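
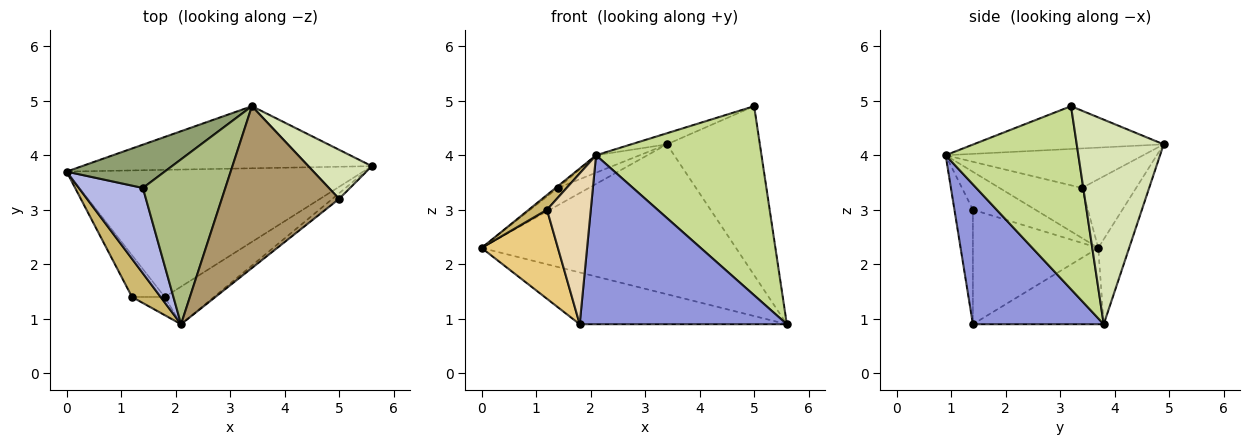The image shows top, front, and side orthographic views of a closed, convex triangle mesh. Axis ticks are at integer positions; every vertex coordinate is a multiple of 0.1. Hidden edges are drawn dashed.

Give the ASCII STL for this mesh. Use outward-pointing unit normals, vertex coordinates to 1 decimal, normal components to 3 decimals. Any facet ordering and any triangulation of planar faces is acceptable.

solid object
 facet normal -0.111 0.918 -0.380
  outer loop
   vertex 3.4 4.9 4.2
   vertex 5.6 3.8 0.9
   vertex 0.0 3.7 2.3
  endloop
 endfacet
 facet normal -0.232 0.367 -0.901
  outer loop
   vertex 1.8 1.4 0.9
   vertex 0.0 3.7 2.3
   vertex 5.6 3.8 0.9
  endloop
 endfacet
 facet normal 0.525 -0.831 -0.185
  outer loop
   vertex 1.8 1.4 0.9
   vertex 5.6 3.8 0.9
   vertex 2.1 0.9 4.0
  endloop
 endfacet
 facet normal -0.616 0.017 0.788
  outer loop
   vertex 1.4 3.4 3.4
   vertex 0.0 3.7 2.3
   vertex 2.1 0.9 4.0
  endloop
 endfacet
 facet normal -0.545 0.311 0.778
  outer loop
   vertex 1.4 3.4 3.4
   vertex 3.4 4.9 4.2
   vertex 0.0 3.7 2.3
  endloop
 endfacet
 facet normal -0.430 0.095 0.898
  outer loop
   vertex 1.4 3.4 3.4
   vertex 2.1 0.9 4.0
   vertex 3.4 4.9 4.2
  endloop
 endfacet
 facet normal 0.626 -0.780 -0.023
  outer loop
   vertex 5.0 3.2 4.9
   vertex 2.1 0.9 4.0
   vertex 5.6 3.8 0.9
  endloop
 endfacet
 facet normal 0.668 0.714 0.207
  outer loop
   vertex 5.0 3.2 4.9
   vertex 5.6 3.8 0.9
   vertex 3.4 4.9 4.2
  endloop
 endfacet
 facet normal -0.342 0.064 0.938
  outer loop
   vertex 5.0 3.2 4.9
   vertex 3.4 4.9 4.2
   vertex 2.1 0.9 4.0
  endloop
 endfacet
 facet normal -0.778 -0.227 0.586
  outer loop
   vertex 1.2 1.4 3.0
   vertex 2.1 0.9 4.0
   vertex 0.0 3.7 2.3
  endloop
 endfacet
 facet normal -0.830 -0.505 -0.237
  outer loop
   vertex 1.2 1.4 3.0
   vertex 0.0 3.7 2.3
   vertex 1.8 1.4 0.9
  endloop
 endfacet
 facet normal -0.386 -0.916 -0.110
  outer loop
   vertex 1.2 1.4 3.0
   vertex 1.8 1.4 0.9
   vertex 2.1 0.9 4.0
  endloop
 endfacet
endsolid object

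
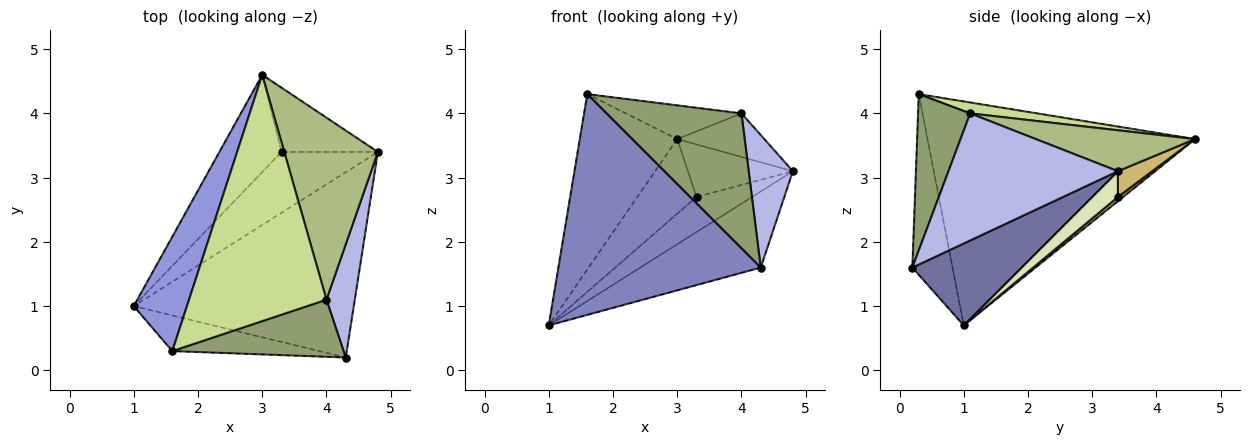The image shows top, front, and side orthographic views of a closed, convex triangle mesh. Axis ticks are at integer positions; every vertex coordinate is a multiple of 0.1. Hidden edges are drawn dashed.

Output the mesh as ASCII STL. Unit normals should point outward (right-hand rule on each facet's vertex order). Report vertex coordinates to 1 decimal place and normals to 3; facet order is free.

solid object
 facet normal 0.326 0.359 -0.875
  outer loop
   vertex 4.3 0.2 1.6
   vertex 1.0 1.0 0.7
   vertex 4.8 3.4 3.1
  endloop
 endfacet
 facet normal -0.192 -0.969 -0.156
  outer loop
   vertex 1.6 0.3 4.3
   vertex 1.0 1.0 0.7
   vertex 4.3 0.2 1.6
  endloop
 endfacet
 facet normal -0.917 0.334 0.218
  outer loop
   vertex 3.0 4.6 3.6
   vertex 1.0 1.0 0.7
   vertex 1.6 0.3 4.3
  endloop
 endfacet
 facet normal 0.946 -0.247 0.211
  outer loop
   vertex 4.0 1.1 4.0
   vertex 4.3 0.2 1.6
   vertex 4.8 3.4 3.1
  endloop
 endfacet
 facet normal 0.335 -0.868 0.367
  outer loop
   vertex 4.0 1.1 4.0
   vertex 1.6 0.3 4.3
   vertex 4.3 0.2 1.6
  endloop
 endfacet
 facet normal 0.391 0.214 0.895
  outer loop
   vertex 4.0 1.1 4.0
   vertex 4.8 3.4 3.1
   vertex 3.0 4.6 3.6
  endloop
 endfacet
 facet normal 0.078 0.135 0.988
  outer loop
   vertex 4.0 1.1 4.0
   vertex 3.0 4.6 3.6
   vertex 1.6 0.3 4.3
  endloop
 endfacet
 facet normal 0.225 0.487 -0.844
  outer loop
   vertex 3.3 3.4 2.7
   vertex 4.8 3.4 3.1
   vertex 1.0 1.0 0.7
  endloop
 endfacet
 facet normal 0.055 0.608 -0.792
  outer loop
   vertex 3.3 3.4 2.7
   vertex 1.0 1.0 0.7
   vertex 3.0 4.6 3.6
  endloop
 endfacet
 facet normal 0.202 0.619 -0.759
  outer loop
   vertex 3.3 3.4 2.7
   vertex 3.0 4.6 3.6
   vertex 4.8 3.4 3.1
  endloop
 endfacet
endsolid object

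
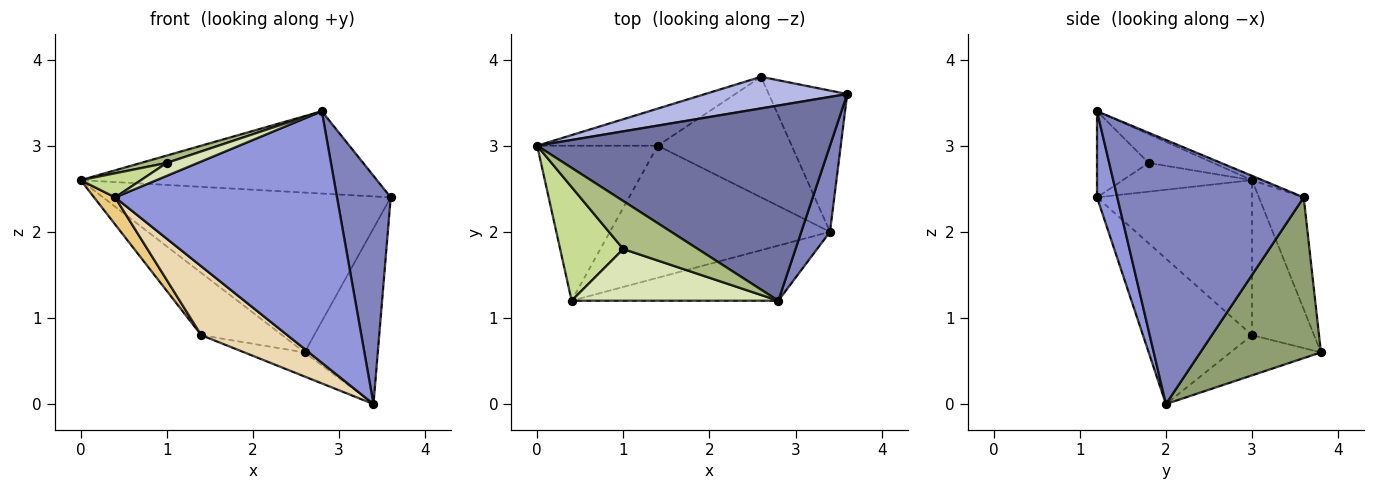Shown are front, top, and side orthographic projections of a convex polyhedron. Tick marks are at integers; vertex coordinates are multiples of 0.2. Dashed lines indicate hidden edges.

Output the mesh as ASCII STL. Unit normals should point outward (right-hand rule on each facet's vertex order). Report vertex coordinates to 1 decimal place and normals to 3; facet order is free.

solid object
 facet normal -0.014 0.388 0.921
  outer loop
   vertex 2.8 1.2 3.4
   vertex 3.6 3.6 2.4
   vertex 0.0 3.0 2.6
  endloop
 endfacet
 facet normal 0.956 -0.275 0.104
  outer loop
   vertex 3.4 2.0 0.0
   vertex 3.6 3.6 2.4
   vertex 2.8 1.2 3.4
  endloop
 endfacet
 facet normal 0.089 -0.973 -0.213
  outer loop
   vertex 0.4 1.2 2.4
   vertex 3.4 2.0 0.0
   vertex 2.8 1.2 3.4
  endloop
 endfacet
 facet normal -0.151 0.970 0.192
  outer loop
   vertex 2.6 3.8 0.6
   vertex 0.0 3.0 2.6
   vertex 3.6 3.6 2.4
  endloop
 endfacet
 facet normal 0.789 0.479 -0.385
  outer loop
   vertex 2.6 3.8 0.6
   vertex 3.6 3.6 2.4
   vertex 3.4 2.0 0.0
  endloop
 endfacet
 facet normal -0.355 -0.142 0.924
  outer loop
   vertex 1.0 1.8 2.8
   vertex 2.8 1.2 3.4
   vertex 0.0 3.0 2.6
  endloop
 endfacet
 facet normal -0.406 -0.190 0.894
  outer loop
   vertex 1.0 1.8 2.8
   vertex 0.0 3.0 2.6
   vertex 0.4 1.2 2.4
  endloop
 endfacet
 facet normal -0.375 -0.225 0.899
  outer loop
   vertex 1.0 1.8 2.8
   vertex 0.4 1.2 2.4
   vertex 2.8 1.2 3.4
  endloop
 endfacet
 facet normal -0.550 0.718 -0.428
  outer loop
   vertex 1.4 3.0 0.8
   vertex 0.0 3.0 2.6
   vertex 2.6 3.8 0.6
  endloop
 endfacet
 facet normal -0.282 0.188 -0.941
  outer loop
   vertex 1.4 3.0 0.8
   vertex 2.6 3.8 0.6
   vertex 3.4 2.0 0.0
  endloop
 endfacet
 facet normal -0.785 -0.107 -0.610
  outer loop
   vertex 1.4 3.0 0.8
   vertex 0.4 1.2 2.4
   vertex 0.0 3.0 2.6
  endloop
 endfacet
 facet normal -0.506 -0.399 -0.765
  outer loop
   vertex 1.4 3.0 0.8
   vertex 3.4 2.0 0.0
   vertex 0.4 1.2 2.4
  endloop
 endfacet
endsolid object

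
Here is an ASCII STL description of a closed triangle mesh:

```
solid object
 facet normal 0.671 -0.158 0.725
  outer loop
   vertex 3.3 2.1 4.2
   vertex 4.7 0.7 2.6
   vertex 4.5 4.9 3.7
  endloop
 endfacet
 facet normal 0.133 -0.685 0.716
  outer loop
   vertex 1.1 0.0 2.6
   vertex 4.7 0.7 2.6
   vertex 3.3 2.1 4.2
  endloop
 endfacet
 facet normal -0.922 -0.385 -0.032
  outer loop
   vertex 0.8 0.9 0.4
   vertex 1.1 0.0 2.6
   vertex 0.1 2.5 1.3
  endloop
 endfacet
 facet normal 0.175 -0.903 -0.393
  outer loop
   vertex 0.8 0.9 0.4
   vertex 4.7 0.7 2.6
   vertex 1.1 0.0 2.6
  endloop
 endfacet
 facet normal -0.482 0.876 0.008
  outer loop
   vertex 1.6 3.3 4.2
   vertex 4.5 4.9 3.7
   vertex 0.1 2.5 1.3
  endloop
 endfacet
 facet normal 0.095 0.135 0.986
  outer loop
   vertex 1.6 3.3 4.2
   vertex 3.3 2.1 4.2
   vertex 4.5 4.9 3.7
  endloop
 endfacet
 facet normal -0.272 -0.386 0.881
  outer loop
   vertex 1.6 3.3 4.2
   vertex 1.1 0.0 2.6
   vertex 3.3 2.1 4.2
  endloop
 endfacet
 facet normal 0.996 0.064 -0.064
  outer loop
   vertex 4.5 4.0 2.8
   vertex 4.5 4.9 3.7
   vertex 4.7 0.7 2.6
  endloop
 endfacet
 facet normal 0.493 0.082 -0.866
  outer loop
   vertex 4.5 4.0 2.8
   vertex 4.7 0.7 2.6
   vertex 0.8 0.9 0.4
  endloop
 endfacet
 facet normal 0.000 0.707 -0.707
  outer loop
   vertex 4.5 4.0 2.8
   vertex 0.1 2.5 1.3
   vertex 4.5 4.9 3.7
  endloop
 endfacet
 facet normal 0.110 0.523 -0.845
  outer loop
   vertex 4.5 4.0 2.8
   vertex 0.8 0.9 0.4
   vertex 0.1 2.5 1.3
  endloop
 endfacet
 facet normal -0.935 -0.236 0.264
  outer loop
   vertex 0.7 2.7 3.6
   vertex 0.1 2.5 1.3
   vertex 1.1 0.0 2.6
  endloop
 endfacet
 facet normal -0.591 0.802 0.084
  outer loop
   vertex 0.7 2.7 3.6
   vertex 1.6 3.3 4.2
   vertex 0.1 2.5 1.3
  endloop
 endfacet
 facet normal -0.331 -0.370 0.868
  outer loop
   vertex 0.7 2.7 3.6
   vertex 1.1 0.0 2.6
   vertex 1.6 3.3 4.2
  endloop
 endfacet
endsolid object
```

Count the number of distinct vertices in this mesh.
9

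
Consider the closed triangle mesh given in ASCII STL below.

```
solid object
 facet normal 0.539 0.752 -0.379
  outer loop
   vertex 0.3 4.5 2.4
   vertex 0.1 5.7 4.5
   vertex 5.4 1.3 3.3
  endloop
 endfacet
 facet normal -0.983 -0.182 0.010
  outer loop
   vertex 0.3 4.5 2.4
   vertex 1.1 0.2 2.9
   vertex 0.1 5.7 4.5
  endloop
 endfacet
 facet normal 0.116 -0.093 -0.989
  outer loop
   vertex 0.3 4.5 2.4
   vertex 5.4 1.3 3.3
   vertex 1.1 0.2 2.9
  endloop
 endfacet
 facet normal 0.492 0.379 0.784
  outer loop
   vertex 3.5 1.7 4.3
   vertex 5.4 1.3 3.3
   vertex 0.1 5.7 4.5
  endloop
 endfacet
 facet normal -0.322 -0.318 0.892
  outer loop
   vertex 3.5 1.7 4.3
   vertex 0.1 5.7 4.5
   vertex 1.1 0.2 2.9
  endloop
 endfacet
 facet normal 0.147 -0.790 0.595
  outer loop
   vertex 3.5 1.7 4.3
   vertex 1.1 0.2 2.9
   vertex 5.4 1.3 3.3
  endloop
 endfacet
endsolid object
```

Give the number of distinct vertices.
5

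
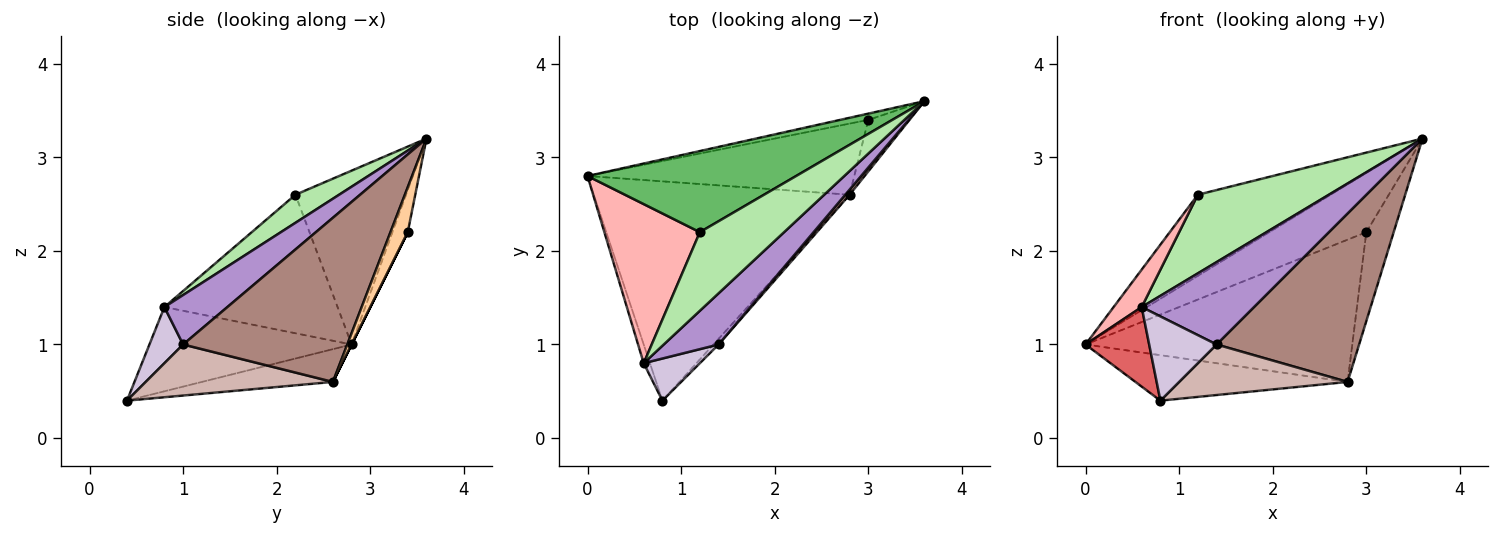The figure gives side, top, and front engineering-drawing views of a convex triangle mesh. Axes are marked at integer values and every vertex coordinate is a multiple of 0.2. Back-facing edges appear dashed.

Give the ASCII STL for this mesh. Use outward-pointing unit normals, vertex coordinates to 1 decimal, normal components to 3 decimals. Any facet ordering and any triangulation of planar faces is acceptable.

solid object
 facet normal -0.155 0.982 -0.103
  outer loop
   vertex 3.0 3.4 2.2
   vertex 0.0 2.8 1.0
   vertex 3.6 3.6 3.2
  endloop
 endfacet
 facet normal -0.124 0.201 -0.972
  outer loop
   vertex 2.8 2.6 0.6
   vertex 0.8 0.4 0.4
   vertex 0.0 2.8 1.0
  endloop
 endfacet
 facet normal 0.000 0.894 -0.447
  outer loop
   vertex 2.8 2.6 0.6
   vertex 0.0 2.8 1.0
   vertex 3.0 3.4 2.2
  endloop
 endfacet
 facet normal 0.480 0.759 -0.440
  outer loop
   vertex 2.8 2.6 0.6
   vertex 3.0 3.4 2.2
   vertex 3.6 3.6 3.2
  endloop
 endfacet
 facet normal -0.508 0.609 0.609
  outer loop
   vertex 1.2 2.2 2.6
   vertex 3.6 3.6 3.2
   vertex 0.0 2.8 1.0
  endloop
 endfacet
 facet normal 0.229 -0.688 0.688
  outer loop
   vertex 0.6 0.8 1.4
   vertex 3.6 3.6 3.2
   vertex 1.2 2.2 2.6
  endloop
 endfacet
 facet normal -0.951 -0.300 -0.070
  outer loop
   vertex 0.6 0.8 1.4
   vertex 0.0 2.8 1.0
   vertex 0.8 0.4 0.4
  endloop
 endfacet
 facet normal -0.816 -0.132 0.562
  outer loop
   vertex 0.6 0.8 1.4
   vertex 1.2 2.2 2.6
   vertex 0.0 2.8 1.0
  endloop
 endfacet
 facet normal 0.430 -0.767 0.476
  outer loop
   vertex 1.4 1.0 1.0
   vertex 3.6 3.6 3.2
   vertex 0.6 0.8 1.4
  endloop
 endfacet
 facet normal 0.408 -0.816 0.408
  outer loop
   vertex 1.4 1.0 1.0
   vertex 0.6 0.8 1.4
   vertex 0.8 0.4 0.4
  endloop
 endfacet
 facet normal 0.755 -0.656 0.020
  outer loop
   vertex 1.4 1.0 1.0
   vertex 2.8 2.6 0.6
   vertex 3.6 3.6 3.2
  endloop
 endfacet
 facet normal 0.741 -0.667 -0.074
  outer loop
   vertex 1.4 1.0 1.0
   vertex 0.8 0.4 0.4
   vertex 2.8 2.6 0.6
  endloop
 endfacet
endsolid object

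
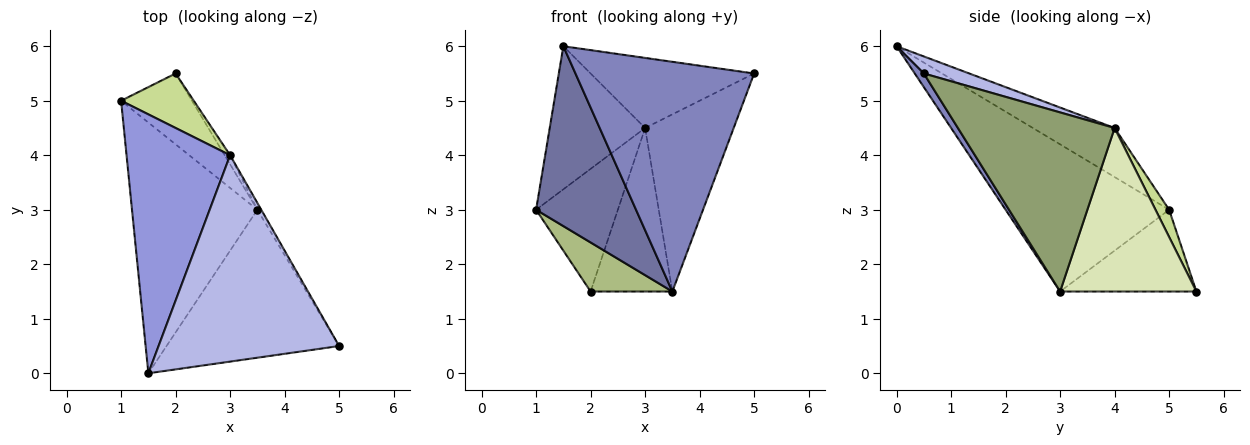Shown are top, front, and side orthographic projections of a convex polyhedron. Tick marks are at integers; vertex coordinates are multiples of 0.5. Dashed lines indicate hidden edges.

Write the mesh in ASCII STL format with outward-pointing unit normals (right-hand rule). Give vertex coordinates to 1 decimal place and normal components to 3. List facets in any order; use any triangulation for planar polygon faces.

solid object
 facet normal -0.690 -0.422 -0.588
  outer loop
   vertex 3.5 3.0 1.5
   vertex 1.5 0.0 6.0
   vertex 1.0 5.0 3.0
  endloop
 endfacet
 facet normal 0.043 -0.840 -0.541
  outer loop
   vertex 3.5 3.0 1.5
   vertex 5.0 0.5 5.5
   vertex 1.5 0.0 6.0
  endloop
 endfacet
 facet normal -0.383 0.447 0.809
  outer loop
   vertex 3.0 4.0 4.5
   vertex 1.0 5.0 3.0
   vertex 1.5 0.0 6.0
  endloop
 endfacet
 facet normal 0.089 0.320 0.943
  outer loop
   vertex 3.0 4.0 4.5
   vertex 1.5 0.0 6.0
   vertex 5.0 0.5 5.5
  endloop
 endfacet
 facet normal 0.870 0.492 -0.019
  outer loop
   vertex 3.0 4.0 4.5
   vertex 5.0 0.5 5.5
   vertex 3.5 3.0 1.5
  endloop
 endfacet
 facet normal -0.688 -0.413 -0.596
  outer loop
   vertex 2.0 5.5 1.5
   vertex 3.5 3.0 1.5
   vertex 1.0 5.0 3.0
  endloop
 endfacet
 facet normal 0.151 0.903 0.402
  outer loop
   vertex 2.0 5.5 1.5
   vertex 1.0 5.0 3.0
   vertex 3.0 4.0 4.5
  endloop
 endfacet
 facet normal 0.857 0.514 -0.029
  outer loop
   vertex 2.0 5.5 1.5
   vertex 3.0 4.0 4.5
   vertex 3.5 3.0 1.5
  endloop
 endfacet
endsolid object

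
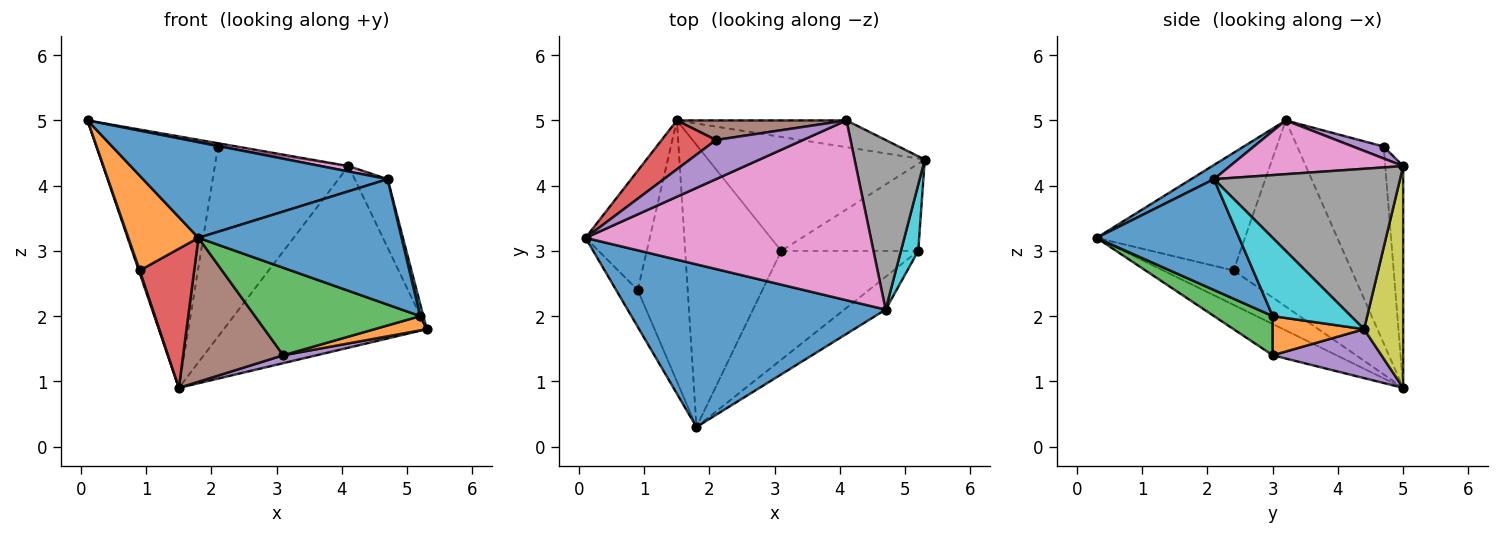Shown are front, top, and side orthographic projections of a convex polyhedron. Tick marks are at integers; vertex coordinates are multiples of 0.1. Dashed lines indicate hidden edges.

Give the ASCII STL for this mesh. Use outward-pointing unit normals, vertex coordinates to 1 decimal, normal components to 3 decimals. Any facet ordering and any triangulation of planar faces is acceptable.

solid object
 facet normal 0.047 -0.507 0.861
  outer loop
   vertex 4.7 2.1 4.1
   vertex 0.1 3.2 5.0
   vertex 1.8 0.3 3.2
  endloop
 endfacet
 facet normal -0.892 -0.421 -0.164
  outer loop
   vertex 0.9 2.4 2.7
   vertex 1.8 0.3 3.2
   vertex 0.1 3.2 5.0
  endloop
 endfacet
 facet normal -0.945 -0.008 -0.326
  outer loop
   vertex 0.9 2.4 2.7
   vertex 0.1 3.2 5.0
   vertex 1.5 5.0 0.9
  endloop
 endfacet
 facet normal -0.519 -0.402 -0.754
  outer loop
   vertex 0.9 2.4 2.7
   vertex 1.5 5.0 0.9
   vertex 1.8 0.3 3.2
  endloop
 endfacet
 facet normal 0.220 -0.067 -0.973
  outer loop
   vertex 3.1 3.0 1.4
   vertex 1.5 5.0 0.9
   vertex 5.3 4.4 1.8
  endloop
 endfacet
 facet normal -0.278 -0.436 -0.856
  outer loop
   vertex 3.1 3.0 1.4
   vertex 1.8 0.3 3.2
   vertex 1.5 5.0 0.9
  endloop
 endfacet
 facet normal 0.185 -0.029 0.982
  outer loop
   vertex 4.1 5.0 4.3
   vertex 0.1 3.2 5.0
   vertex 4.7 2.1 4.1
  endloop
 endfacet
 facet normal 0.904 0.160 0.396
  outer loop
   vertex 4.1 5.0 4.3
   vertex 4.7 2.1 4.1
   vertex 5.3 4.4 1.8
  endloop
 endfacet
 facet normal 0.187 0.972 -0.143
  outer loop
   vertex 4.1 5.0 4.3
   vertex 5.3 4.4 1.8
   vertex 1.5 5.0 0.9
  endloop
 endfacet
 facet normal 0.976 -0.039 0.216
  outer loop
   vertex 5.2 3.0 2.0
   vertex 5.3 4.4 1.8
   vertex 4.7 2.1 4.1
  endloop
 endfacet
 facet normal 0.562 -0.800 -0.209
  outer loop
   vertex 5.2 3.0 2.0
   vertex 4.7 2.1 4.1
   vertex 1.8 0.3 3.2
  endloop
 endfacet
 facet normal 0.271 -0.155 -0.950
  outer loop
   vertex 5.2 3.0 2.0
   vertex 3.1 3.0 1.4
   vertex 5.3 4.4 1.8
  endloop
 endfacet
 facet normal 0.217 -0.612 -0.761
  outer loop
   vertex 5.2 3.0 2.0
   vertex 1.8 0.3 3.2
   vertex 3.1 3.0 1.4
  endloop
 endfacet
 facet normal -0.572 0.805 0.158
  outer loop
   vertex 2.1 4.7 4.6
   vertex 1.5 5.0 0.9
   vertex 0.1 3.2 5.0
  endloop
 endfacet
 facet normal 0.136 0.082 0.987
  outer loop
   vertex 2.1 4.7 4.6
   vertex 0.1 3.2 5.0
   vertex 4.1 5.0 4.3
  endloop
 endfacet
 facet normal -0.133 0.986 0.101
  outer loop
   vertex 2.1 4.7 4.6
   vertex 4.1 5.0 4.3
   vertex 1.5 5.0 0.9
  endloop
 endfacet
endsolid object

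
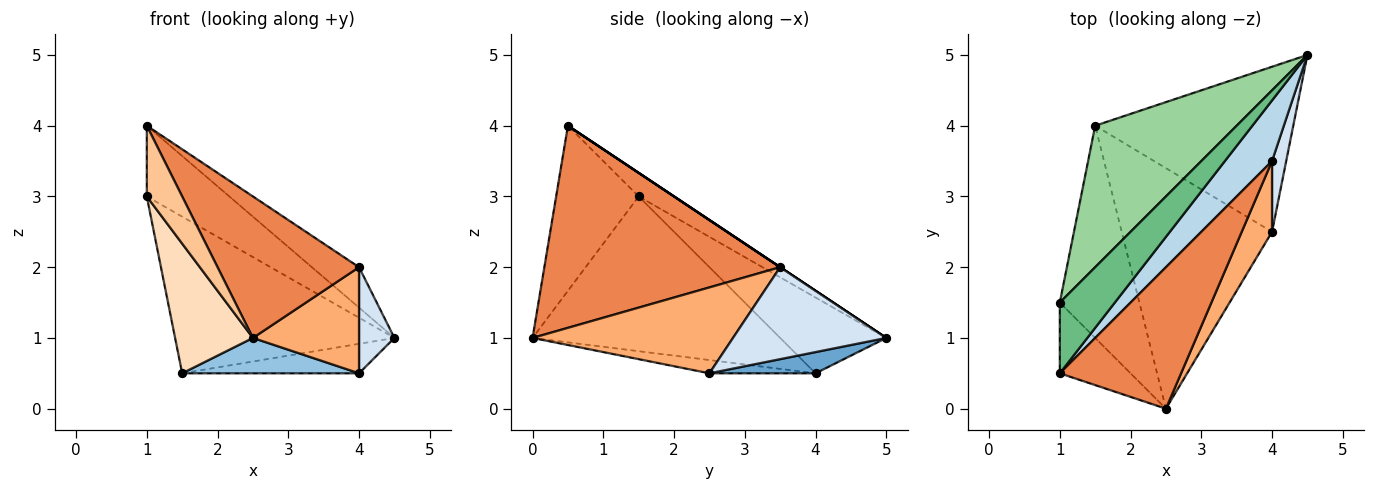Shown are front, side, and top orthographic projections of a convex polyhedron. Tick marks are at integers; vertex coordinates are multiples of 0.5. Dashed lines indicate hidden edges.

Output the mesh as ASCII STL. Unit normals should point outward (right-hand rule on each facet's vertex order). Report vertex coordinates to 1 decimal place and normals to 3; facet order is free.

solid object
 facet normal 0.105 0.175 -0.979
  outer loop
   vertex 1.5 4.0 0.5
   vertex 4.5 5.0 1.0
   vertex 4.0 2.5 0.5
  endloop
 endfacet
 facet normal -0.087 -0.145 -0.986
  outer loop
   vertex 1.5 4.0 0.5
   vertex 4.0 2.5 0.5
   vertex 2.5 0.0 1.0
  endloop
 endfacet
 facet normal 0.000 0.555 0.832
  outer loop
   vertex 4.0 3.5 2.0
   vertex 4.5 5.0 1.0
   vertex 1.0 0.5 4.0
  endloop
 endfacet
 facet normal 0.964 -0.222 0.148
  outer loop
   vertex 4.0 3.5 2.0
   vertex 4.0 2.5 0.5
   vertex 4.5 5.0 1.0
  endloop
 endfacet
 facet normal 0.762 -0.457 0.457
  outer loop
   vertex 4.0 3.5 2.0
   vertex 1.0 0.5 4.0
   vertex 2.5 0.0 1.0
  endloop
 endfacet
 facet normal 0.844 -0.447 0.298
  outer loop
   vertex 4.0 3.5 2.0
   vertex 2.5 0.0 1.0
   vertex 4.0 2.5 0.5
  endloop
 endfacet
 facet normal -0.855 -0.367 -0.367
  outer loop
   vertex 1.0 1.5 3.0
   vertex 2.5 0.0 1.0
   vertex 1.0 0.5 4.0
  endloop
 endfacet
 facet normal -0.856 -0.269 -0.440
  outer loop
   vertex 1.0 1.5 3.0
   vertex 1.5 4.0 0.5
   vertex 2.5 0.0 1.0
  endloop
 endfacet
 facet normal -0.290 0.677 0.677
  outer loop
   vertex 1.0 1.5 3.0
   vertex 1.0 0.5 4.0
   vertex 4.5 5.0 1.0
  endloop
 endfacet
 facet normal -0.338 0.698 0.631
  outer loop
   vertex 1.0 1.5 3.0
   vertex 4.5 5.0 1.0
   vertex 1.5 4.0 0.5
  endloop
 endfacet
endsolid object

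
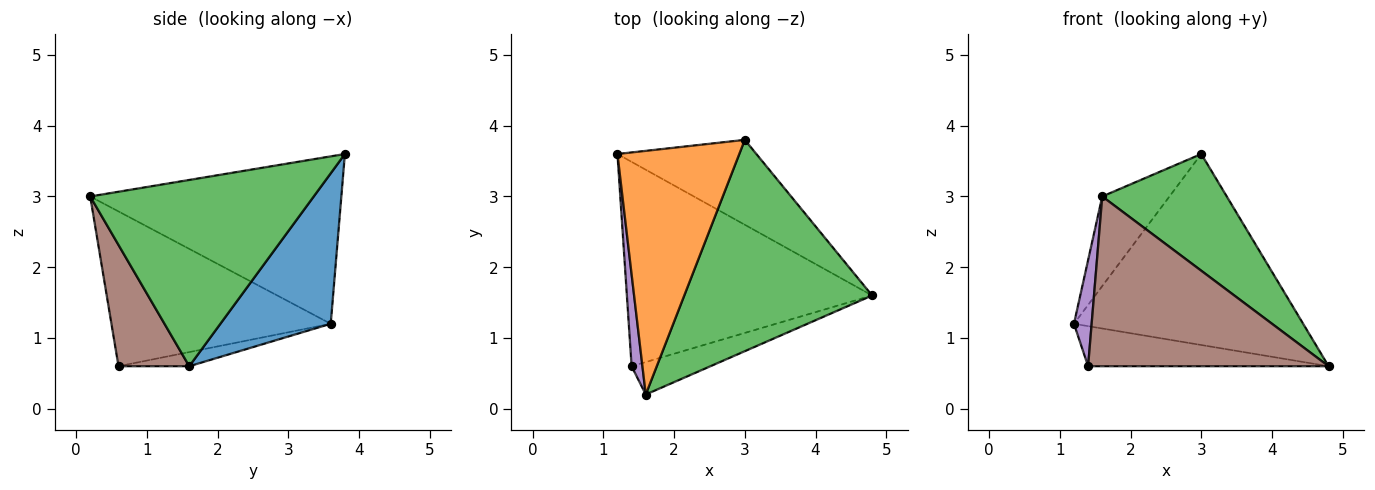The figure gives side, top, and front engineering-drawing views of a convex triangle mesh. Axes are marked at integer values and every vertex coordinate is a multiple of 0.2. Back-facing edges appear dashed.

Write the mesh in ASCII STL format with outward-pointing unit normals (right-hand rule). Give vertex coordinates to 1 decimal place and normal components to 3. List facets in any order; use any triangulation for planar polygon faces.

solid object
 facet normal 0.403 0.836 -0.372
  outer loop
   vertex 3.0 3.8 3.6
   vertex 4.8 1.6 0.6
   vertex 1.2 3.6 1.2
  endloop
 endfacet
 facet normal -0.790 0.211 0.575
  outer loop
   vertex 3.0 3.8 3.6
   vertex 1.2 3.6 1.2
   vertex 1.6 0.2 3.0
  endloop
 endfacet
 facet normal 0.656 -0.365 0.661
  outer loop
   vertex 3.0 3.8 3.6
   vertex 1.6 0.2 3.0
   vertex 4.8 1.6 0.6
  endloop
 endfacet
 facet normal -0.057 0.192 -0.980
  outer loop
   vertex 1.4 0.6 0.6
   vertex 1.2 3.6 1.2
   vertex 4.8 1.6 0.6
  endloop
 endfacet
 facet normal -0.994 -0.080 0.069
  outer loop
   vertex 1.4 0.6 0.6
   vertex 1.6 0.2 3.0
   vertex 1.2 3.6 1.2
  endloop
 endfacet
 facet normal 0.278 -0.944 -0.180
  outer loop
   vertex 1.4 0.6 0.6
   vertex 4.8 1.6 0.6
   vertex 1.6 0.2 3.0
  endloop
 endfacet
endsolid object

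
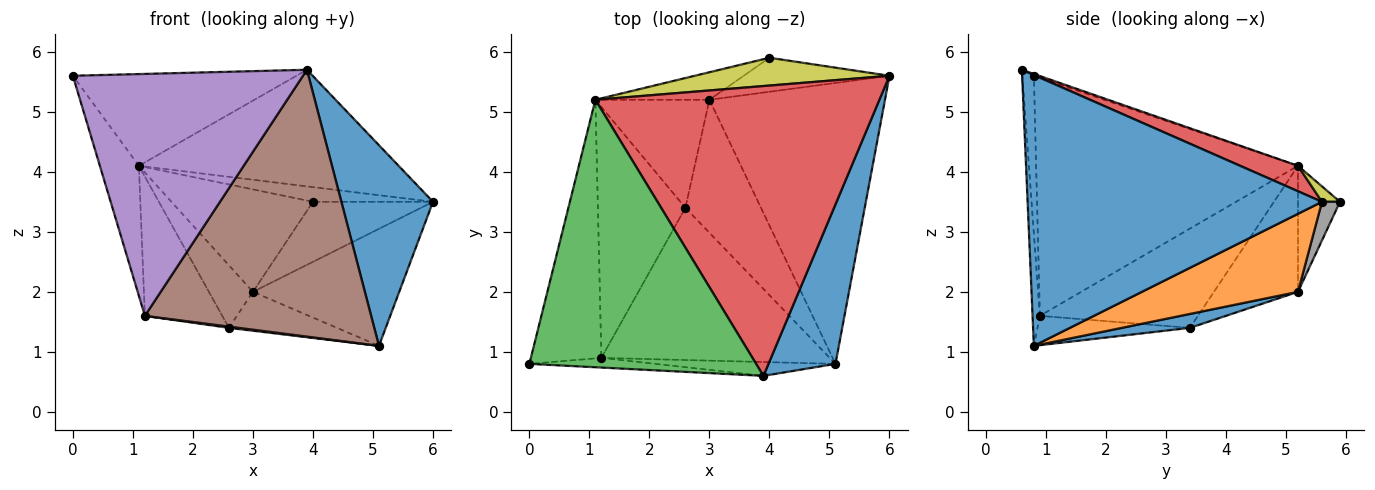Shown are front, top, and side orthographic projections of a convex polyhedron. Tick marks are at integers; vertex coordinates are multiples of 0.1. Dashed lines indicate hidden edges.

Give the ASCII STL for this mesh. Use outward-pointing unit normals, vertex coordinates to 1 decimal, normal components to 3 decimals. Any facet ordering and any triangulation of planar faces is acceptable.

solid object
 facet normal 0.929 -0.289 0.230
  outer loop
   vertex 3.9 0.6 5.7
   vertex 5.1 0.8 1.1
   vertex 6.0 5.6 3.5
  endloop
 endfacet
 facet normal 0.380 0.356 -0.854
  outer loop
   vertex 3.0 5.2 2.0
   vertex 6.0 5.6 3.5
   vertex 5.1 0.8 1.1
  endloop
 endfacet
 facet normal -0.008 0.324 0.946
  outer loop
   vertex 1.1 5.2 4.1
   vertex 0.0 0.8 5.6
   vertex 3.9 0.6 5.7
  endloop
 endfacet
 facet normal 0.083 0.372 0.925
  outer loop
   vertex 1.1 5.2 4.1
   vertex 3.9 0.6 5.7
   vertex 6.0 5.6 3.5
  endloop
 endfacet
 facet normal -0.050 -0.998 -0.040
  outer loop
   vertex 1.2 0.9 1.6
   vertex 3.9 0.6 5.7
   vertex 0.0 0.8 5.6
  endloop
 endfacet
 facet normal -0.032 -0.998 -0.052
  outer loop
   vertex 1.2 0.9 1.6
   vertex 5.1 0.8 1.1
   vertex 3.9 0.6 5.7
  endloop
 endfacet
 facet normal -0.949 0.141 -0.281
  outer loop
   vertex 1.2 0.9 1.6
   vertex 0.0 0.8 5.6
   vertex 1.1 5.2 4.1
  endloop
 endfacet
 facet normal 0.129 0.863 -0.489
  outer loop
   vertex 4.0 5.9 3.5
   vertex 6.0 5.6 3.5
   vertex 3.0 5.2 2.0
  endloop
 endfacet
 facet normal 0.070 0.466 0.882
  outer loop
   vertex 4.0 5.9 3.5
   vertex 1.1 5.2 4.1
   vertex 6.0 5.6 3.5
  endloop
 endfacet
 facet normal -0.276 0.928 -0.249
  outer loop
   vertex 4.0 5.9 3.5
   vertex 3.0 5.2 2.0
   vertex 1.1 5.2 4.1
  endloop
 endfacet
 facet normal 0.174 0.276 -0.945
  outer loop
   vertex 2.6 3.4 1.4
   vertex 3.0 5.2 2.0
   vertex 5.1 0.8 1.1
  endloop
 endfacet
 facet normal -0.127 -0.008 -0.992
  outer loop
   vertex 2.6 3.4 1.4
   vertex 5.1 0.8 1.1
   vertex 1.2 0.9 1.6
  endloop
 endfacet
 facet normal -0.691 0.362 -0.625
  outer loop
   vertex 2.6 3.4 1.4
   vertex 1.1 5.2 4.1
   vertex 3.0 5.2 2.0
  endloop
 endfacet
 facet normal -0.704 0.345 -0.621
  outer loop
   vertex 2.6 3.4 1.4
   vertex 1.2 0.9 1.6
   vertex 1.1 5.2 4.1
  endloop
 endfacet
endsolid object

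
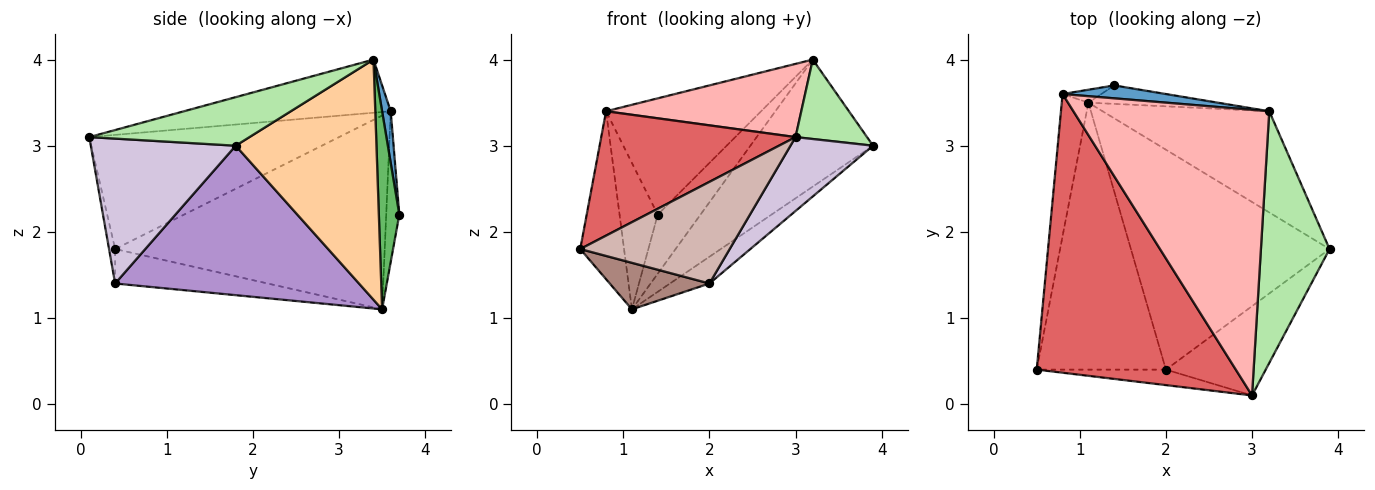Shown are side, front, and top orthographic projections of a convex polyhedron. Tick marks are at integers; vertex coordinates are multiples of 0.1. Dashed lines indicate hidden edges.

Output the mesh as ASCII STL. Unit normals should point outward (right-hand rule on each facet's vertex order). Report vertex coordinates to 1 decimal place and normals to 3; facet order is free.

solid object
 facet normal 0.055 0.992 0.110
  outer loop
   vertex 0.8 3.6 3.4
   vertex 3.2 3.4 4.0
   vertex 1.4 3.7 2.2
  endloop
 endfacet
 facet normal -0.978 0.159 -0.134
  outer loop
   vertex 1.1 3.5 1.1
   vertex 0.5 0.4 1.8
   vertex 0.8 3.6 3.4
  endloop
 endfacet
 facet normal -0.323 0.943 -0.083
  outer loop
   vertex 1.1 3.5 1.1
   vertex 0.8 3.6 3.4
   vertex 1.4 3.7 2.2
  endloop
 endfacet
 facet normal 0.668 0.582 -0.464
  outer loop
   vertex 1.1 3.5 1.1
   vertex 3.2 3.4 4.0
   vertex 3.9 1.8 3.0
  endloop
 endfacet
 facet normal 0.416 0.868 -0.271
  outer loop
   vertex 1.1 3.5 1.1
   vertex 1.4 3.7 2.2
   vertex 3.2 3.4 4.0
  endloop
 endfacet
 facet normal 0.559 -0.250 0.791
  outer loop
   vertex 3.0 0.1 3.1
   vertex 3.9 1.8 3.0
   vertex 3.2 3.4 4.0
  endloop
 endfacet
 facet normal -0.464 -0.361 0.809
  outer loop
   vertex 3.0 0.1 3.1
   vertex 0.8 3.6 3.4
   vertex 0.5 0.4 1.8
  endloop
 endfacet
 facet normal -0.254 -0.240 0.937
  outer loop
   vertex 3.0 0.1 3.1
   vertex 3.2 3.4 4.0
   vertex 0.8 3.6 3.4
  endloop
 endfacet
 facet normal 0.598 0.097 -0.795
  outer loop
   vertex 2.0 0.4 1.4
   vertex 1.1 3.5 1.1
   vertex 3.9 1.8 3.0
  endloop
 endfacet
 facet normal 0.746 -0.425 -0.514
  outer loop
   vertex 2.0 0.4 1.4
   vertex 3.9 1.8 3.0
   vertex 3.0 0.1 3.1
  endloop
 endfacet
 facet normal -0.254 -0.166 -0.953
  outer loop
   vertex 2.0 0.4 1.4
   vertex 0.5 0.4 1.8
   vertex 1.1 3.5 1.1
  endloop
 endfacet
 facet normal -0.040 -0.988 -0.151
  outer loop
   vertex 2.0 0.4 1.4
   vertex 3.0 0.1 3.1
   vertex 0.5 0.4 1.8
  endloop
 endfacet
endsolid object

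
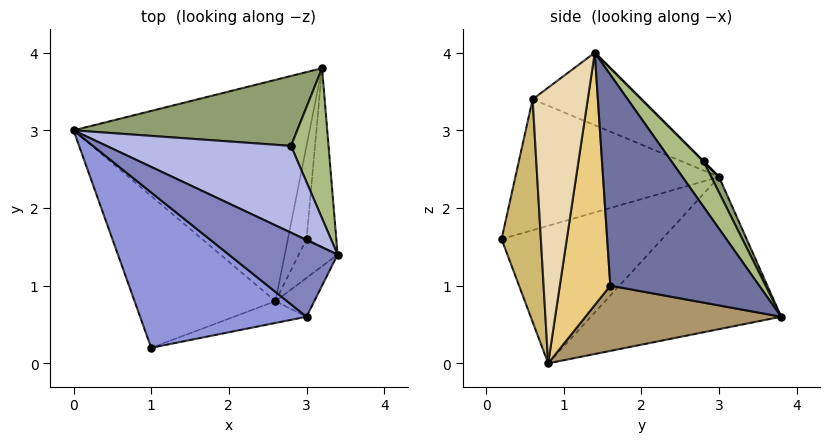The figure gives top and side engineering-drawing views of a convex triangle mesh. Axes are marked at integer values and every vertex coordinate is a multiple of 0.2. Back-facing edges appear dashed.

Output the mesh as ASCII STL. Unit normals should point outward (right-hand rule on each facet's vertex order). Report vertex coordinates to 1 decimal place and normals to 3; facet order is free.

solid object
 facet normal 0.984 -0.115 -0.139
  outer loop
   vertex 3.0 1.6 1.0
   vertex 3.2 3.8 0.6
   vertex 3.4 1.4 4.0
  endloop
 endfacet
 facet normal -0.524 -0.328 0.786
  outer loop
   vertex 3.0 0.6 3.4
   vertex 3.4 1.4 4.0
   vertex 0.0 3.0 2.4
  endloop
 endfacet
 facet normal -0.565 -0.407 0.718
  outer loop
   vertex 3.0 0.6 3.4
   vertex 0.0 3.0 2.4
   vertex 1.0 0.2 1.6
  endloop
 endfacet
 facet normal 0.000 0.707 0.707
  outer loop
   vertex 2.8 2.8 2.6
   vertex 0.0 3.0 2.4
   vertex 3.4 1.4 4.0
  endloop
 endfacet
 facet normal 0.031 0.891 0.452
  outer loop
   vertex 2.8 2.8 2.6
   vertex 3.2 3.8 0.6
   vertex 0.0 3.0 2.4
  endloop
 endfacet
 facet normal 0.553 0.696 0.458
  outer loop
   vertex 2.8 2.8 2.6
   vertex 3.4 1.4 4.0
   vertex 3.2 3.8 0.6
  endloop
 endfacet
 facet normal -0.698 -0.045 -0.715
  outer loop
   vertex 2.6 0.8 0.0
   vertex 1.0 0.2 1.6
   vertex 0.0 3.0 2.4
  endloop
 endfacet
 facet normal -0.522 0.266 -0.810
  outer loop
   vertex 2.6 0.8 0.0
   vertex 0.0 3.0 2.4
   vertex 3.2 3.8 0.6
  endloop
 endfacet
 facet normal 0.953 -0.136 -0.272
  outer loop
   vertex 2.6 0.8 0.0
   vertex 3.2 3.8 0.6
   vertex 3.0 1.6 1.0
  endloop
 endfacet
 facet normal 0.271 -0.958 -0.088
  outer loop
   vertex 2.6 0.8 0.0
   vertex 3.0 0.6 3.4
   vertex 1.0 0.2 1.6
  endloop
 endfacet
 facet normal 0.946 -0.291 -0.145
  outer loop
   vertex 2.6 0.8 0.0
   vertex 3.0 1.6 1.0
   vertex 3.4 1.4 4.0
  endloop
 endfacet
 facet normal 0.922 -0.364 -0.130
  outer loop
   vertex 2.6 0.8 0.0
   vertex 3.4 1.4 4.0
   vertex 3.0 0.6 3.4
  endloop
 endfacet
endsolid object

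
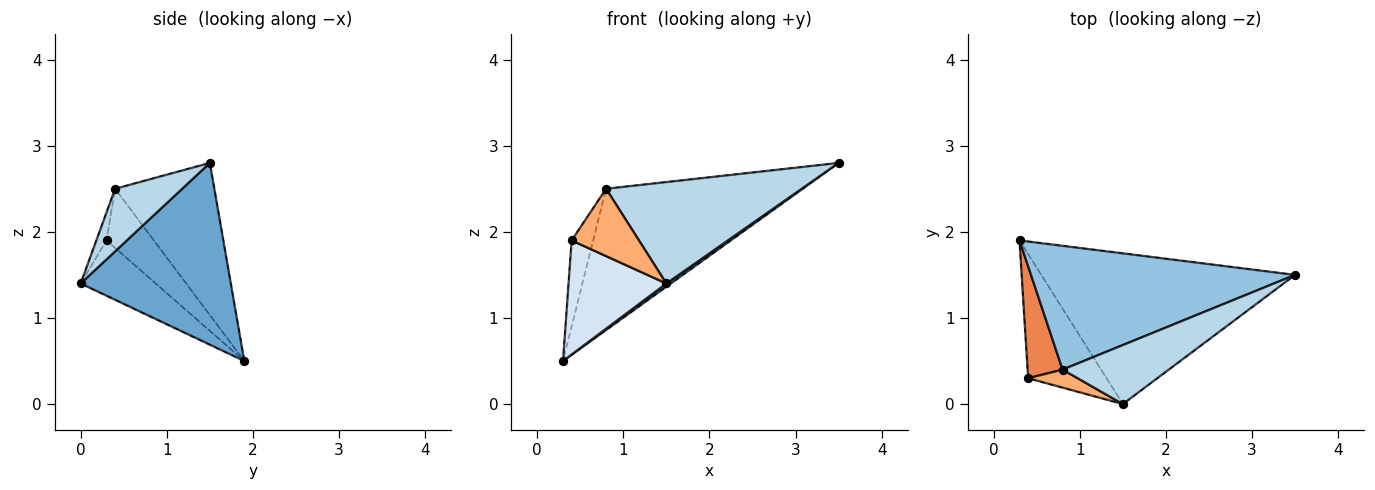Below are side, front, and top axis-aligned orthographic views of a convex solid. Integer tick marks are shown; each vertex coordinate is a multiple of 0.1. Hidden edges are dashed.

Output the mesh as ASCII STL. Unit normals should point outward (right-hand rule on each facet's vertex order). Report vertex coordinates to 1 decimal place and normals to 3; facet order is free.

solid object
 facet normal 0.582 -0.017 -0.813
  outer loop
   vertex 1.5 0.0 1.4
   vertex 0.3 1.9 0.5
   vertex 3.5 1.5 2.8
  endloop
 endfacet
 facet normal -0.355 0.703 0.616
  outer loop
   vertex 0.8 0.4 2.5
   vertex 3.5 1.5 2.8
   vertex 0.3 1.9 0.5
  endloop
 endfacet
 facet normal 0.284 -0.829 0.482
  outer loop
   vertex 0.8 0.4 2.5
   vertex 1.5 0.0 1.4
   vertex 3.5 1.5 2.8
  endloop
 endfacet
 facet normal -0.461 -0.601 -0.653
  outer loop
   vertex 0.4 0.3 1.9
   vertex 0.3 1.9 0.5
   vertex 1.5 0.0 1.4
  endloop
 endfacet
 facet normal -0.802 0.364 0.474
  outer loop
   vertex 0.4 0.3 1.9
   vertex 0.8 0.4 2.5
   vertex 0.3 1.9 0.5
  endloop
 endfacet
 facet normal -0.144 -0.956 0.256
  outer loop
   vertex 0.4 0.3 1.9
   vertex 1.5 0.0 1.4
   vertex 0.8 0.4 2.5
  endloop
 endfacet
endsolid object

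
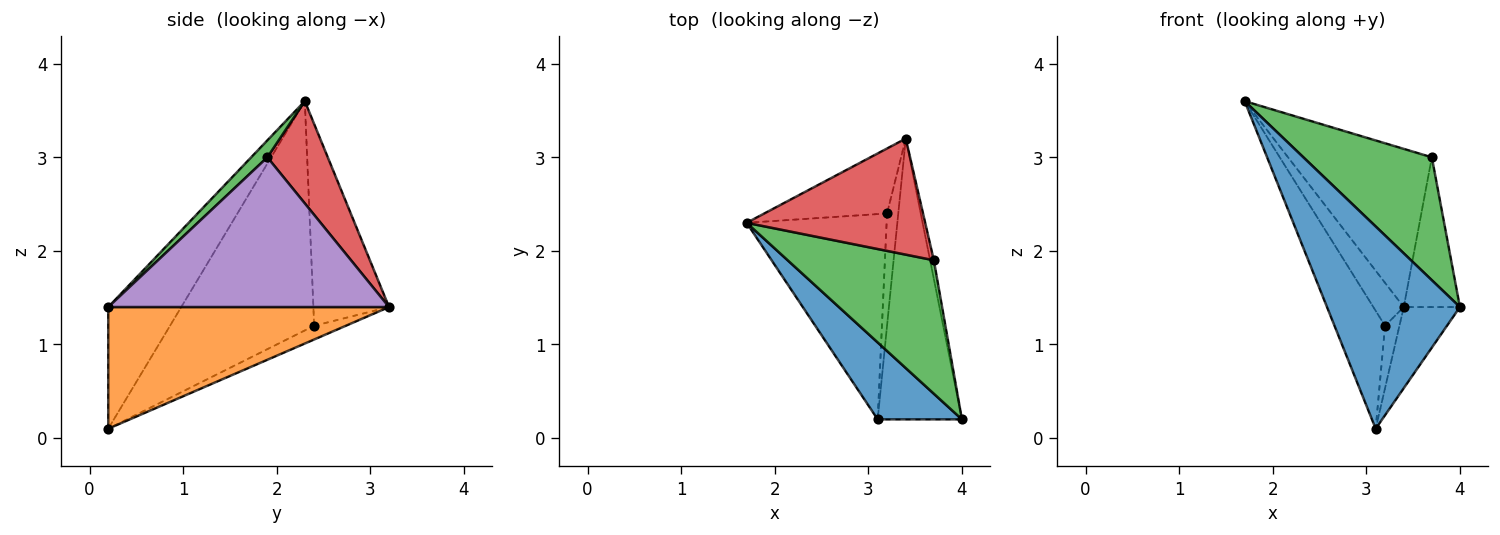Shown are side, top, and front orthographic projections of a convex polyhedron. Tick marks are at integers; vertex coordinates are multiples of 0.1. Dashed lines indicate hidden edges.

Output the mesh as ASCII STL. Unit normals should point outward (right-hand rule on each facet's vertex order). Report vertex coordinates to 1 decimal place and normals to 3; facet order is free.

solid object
 facet normal -0.457 -0.832 0.316
  outer loop
   vertex 3.1 0.2 0.1
   vertex 4.0 0.2 1.4
   vertex 1.7 2.3 3.6
  endloop
 endfacet
 facet normal 0.811 0.162 -0.562
  outer loop
   vertex 3.1 0.2 0.1
   vertex 3.4 3.2 1.4
   vertex 4.0 0.2 1.4
  endloop
 endfacet
 facet normal 0.085 -0.675 0.733
  outer loop
   vertex 3.7 1.9 3.0
   vertex 1.7 2.3 3.6
   vertex 4.0 0.2 1.4
  endloop
 endfacet
 facet normal 0.321 0.764 0.560
  outer loop
   vertex 3.7 1.9 3.0
   vertex 3.4 3.2 1.4
   vertex 1.7 2.3 3.6
  endloop
 endfacet
 facet normal 0.980 0.196 -0.025
  outer loop
   vertex 3.7 1.9 3.0
   vertex 4.0 0.2 1.4
   vertex 3.4 3.2 1.4
  endloop
 endfacet
 facet normal -0.808 0.325 -0.491
  outer loop
   vertex 3.2 2.4 1.2
   vertex 1.7 2.3 3.6
   vertex 3.4 3.2 1.4
  endloop
 endfacet
 facet normal -0.818 0.287 -0.499
  outer loop
   vertex 3.2 2.4 1.2
   vertex 3.1 0.2 0.1
   vertex 1.7 2.3 3.6
  endloop
 endfacet
 facet normal -0.730 0.332 -0.597
  outer loop
   vertex 3.2 2.4 1.2
   vertex 3.4 3.2 1.4
   vertex 3.1 0.2 0.1
  endloop
 endfacet
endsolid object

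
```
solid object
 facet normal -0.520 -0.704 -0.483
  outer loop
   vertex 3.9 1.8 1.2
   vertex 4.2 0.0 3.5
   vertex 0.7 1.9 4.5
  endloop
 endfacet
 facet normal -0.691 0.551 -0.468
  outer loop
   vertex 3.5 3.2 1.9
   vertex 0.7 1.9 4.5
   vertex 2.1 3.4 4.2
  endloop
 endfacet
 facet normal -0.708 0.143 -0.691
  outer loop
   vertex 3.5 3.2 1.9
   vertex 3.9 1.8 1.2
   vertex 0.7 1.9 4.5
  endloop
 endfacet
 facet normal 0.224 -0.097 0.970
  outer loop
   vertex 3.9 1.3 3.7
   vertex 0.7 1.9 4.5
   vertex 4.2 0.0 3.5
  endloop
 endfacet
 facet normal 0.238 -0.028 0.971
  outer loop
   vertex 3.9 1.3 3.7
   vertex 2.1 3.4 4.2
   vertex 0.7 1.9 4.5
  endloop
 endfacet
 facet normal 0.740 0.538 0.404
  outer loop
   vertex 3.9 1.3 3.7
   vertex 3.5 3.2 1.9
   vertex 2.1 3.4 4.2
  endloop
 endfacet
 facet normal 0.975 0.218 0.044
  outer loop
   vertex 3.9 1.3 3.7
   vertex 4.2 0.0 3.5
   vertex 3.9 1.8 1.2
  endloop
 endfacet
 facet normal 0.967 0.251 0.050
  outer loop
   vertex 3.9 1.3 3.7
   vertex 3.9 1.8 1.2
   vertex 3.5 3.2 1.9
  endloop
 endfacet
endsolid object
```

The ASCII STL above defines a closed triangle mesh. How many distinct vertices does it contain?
6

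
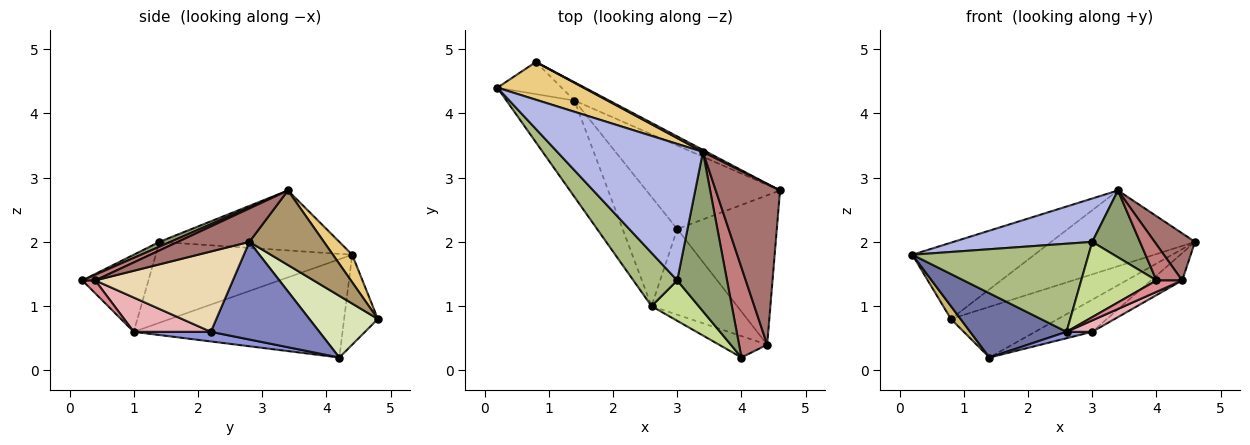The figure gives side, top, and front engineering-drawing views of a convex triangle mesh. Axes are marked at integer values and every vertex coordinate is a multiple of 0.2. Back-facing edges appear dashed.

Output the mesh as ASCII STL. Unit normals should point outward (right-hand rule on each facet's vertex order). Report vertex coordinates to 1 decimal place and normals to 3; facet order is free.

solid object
 facet normal -0.769 -0.355 -0.532
  outer loop
   vertex 2.6 1.0 0.6
   vertex 0.2 4.4 1.8
   vertex 1.4 4.2 0.2
  endloop
 endfacet
 facet normal 0.563 0.297 -0.771
  outer loop
   vertex 3.0 2.2 0.6
   vertex 1.4 4.2 0.2
   vertex 4.6 2.8 2.0
  endloop
 endfacet
 facet normal 0.173 -0.058 -0.983
  outer loop
   vertex 3.0 2.2 0.6
   vertex 2.6 1.0 0.6
   vertex 1.4 4.2 0.2
  endloop
 endfacet
 facet normal -0.365 -0.282 0.887
  outer loop
   vertex 3.0 1.4 2.0
   vertex 3.4 3.4 2.8
   vertex 0.2 4.4 1.8
  endloop
 endfacet
 facet normal 0.089 -0.385 0.919
  outer loop
   vertex 3.0 1.4 2.0
   vertex 4.0 0.2 1.4
   vertex 3.4 3.4 2.8
  endloop
 endfacet
 facet normal -0.690 -0.619 0.374
  outer loop
   vertex 3.0 1.4 2.0
   vertex 0.2 4.4 1.8
   vertex 2.6 1.0 0.6
  endloop
 endfacet
 facet normal -0.612 -0.697 0.374
  outer loop
   vertex 3.0 1.4 2.0
   vertex 2.6 1.0 0.6
   vertex 4.0 0.2 1.4
  endloop
 endfacet
 facet normal 0.516 0.806 -0.290
  outer loop
   vertex 0.8 4.8 0.8
   vertex 4.6 2.8 2.0
   vertex 1.4 4.2 0.2
  endloop
 endfacet
 facet normal 0.460 0.888 0.024
  outer loop
   vertex 0.8 4.8 0.8
   vertex 3.4 3.4 2.8
   vertex 4.6 2.8 2.0
  endloop
 endfacet
 facet normal -0.793 -0.226 -0.566
  outer loop
   vertex 0.8 4.8 0.8
   vertex 1.4 4.2 0.2
   vertex 0.2 4.4 1.8
  endloop
 endfacet
 facet normal 0.140 0.887 0.439
  outer loop
   vertex 0.8 4.8 0.8
   vertex 0.2 4.4 1.8
   vertex 3.4 3.4 2.8
  endloop
 endfacet
 facet normal 0.621 0.141 -0.771
  outer loop
   vertex 4.4 0.4 1.4
   vertex 3.0 2.2 0.6
   vertex 4.6 2.8 2.0
  endloop
 endfacet
 facet normal 0.446 -0.252 0.859
  outer loop
   vertex 4.4 0.4 1.4
   vertex 4.6 2.8 2.0
   vertex 3.4 3.4 2.8
  endloop
 endfacet
 facet normal 0.183 -0.365 0.913
  outer loop
   vertex 4.4 0.4 1.4
   vertex 3.4 3.4 2.8
   vertex 4.0 0.2 1.4
  endloop
 endfacet
 facet normal 0.229 -0.458 -0.859
  outer loop
   vertex 4.4 0.4 1.4
   vertex 4.0 0.2 1.4
   vertex 2.6 1.0 0.6
  endloop
 endfacet
 facet normal 0.369 -0.123 -0.921
  outer loop
   vertex 4.4 0.4 1.4
   vertex 2.6 1.0 0.6
   vertex 3.0 2.2 0.6
  endloop
 endfacet
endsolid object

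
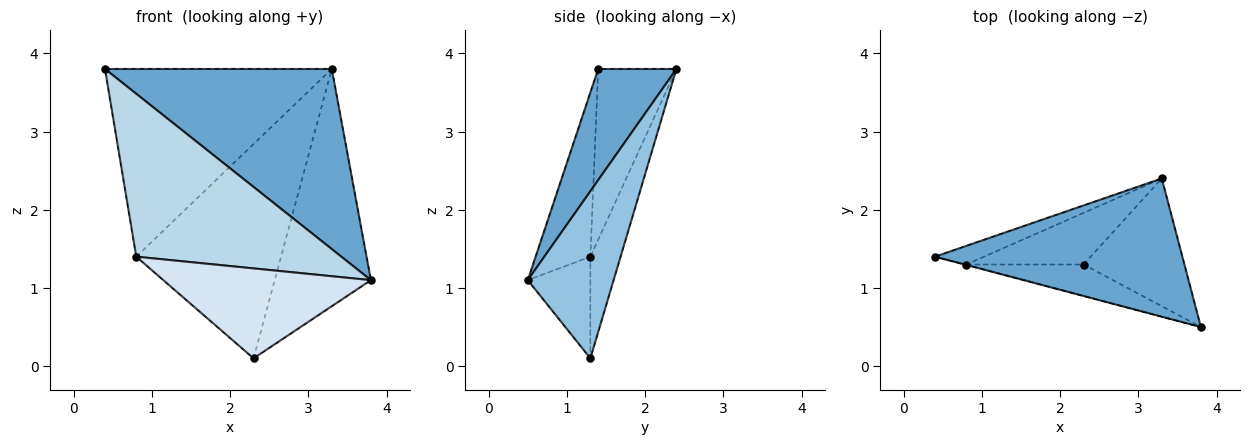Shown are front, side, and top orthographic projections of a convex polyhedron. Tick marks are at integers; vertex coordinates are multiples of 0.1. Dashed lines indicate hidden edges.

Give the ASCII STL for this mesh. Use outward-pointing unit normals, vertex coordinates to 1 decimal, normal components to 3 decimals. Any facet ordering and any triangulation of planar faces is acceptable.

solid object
 facet normal 0.264 -0.765 0.587
  outer loop
   vertex 3.3 2.4 3.8
   vertex 0.4 1.4 3.8
   vertex 3.8 0.5 1.1
  endloop
 endfacet
 facet normal 0.618 0.692 -0.373
  outer loop
   vertex 2.3 1.3 0.1
   vertex 3.3 2.4 3.8
   vertex 3.8 0.5 1.1
  endloop
 endfacet
 facet normal -0.258 -0.966 -0.003
  outer loop
   vertex 0.8 1.3 1.4
   vertex 3.8 0.5 1.1
   vertex 0.4 1.4 3.8
  endloop
 endfacet
 facet normal -0.274 -0.908 -0.316
  outer loop
   vertex 0.8 1.3 1.4
   vertex 2.3 1.3 0.1
   vertex 3.8 0.5 1.1
  endloop
 endfacet
 facet normal -0.325 0.941 -0.093
  outer loop
   vertex 0.8 1.3 1.4
   vertex 0.4 1.4 3.8
   vertex 3.3 2.4 3.8
  endloop
 endfacet
 facet normal -0.199 0.953 -0.229
  outer loop
   vertex 0.8 1.3 1.4
   vertex 3.3 2.4 3.8
   vertex 2.3 1.3 0.1
  endloop
 endfacet
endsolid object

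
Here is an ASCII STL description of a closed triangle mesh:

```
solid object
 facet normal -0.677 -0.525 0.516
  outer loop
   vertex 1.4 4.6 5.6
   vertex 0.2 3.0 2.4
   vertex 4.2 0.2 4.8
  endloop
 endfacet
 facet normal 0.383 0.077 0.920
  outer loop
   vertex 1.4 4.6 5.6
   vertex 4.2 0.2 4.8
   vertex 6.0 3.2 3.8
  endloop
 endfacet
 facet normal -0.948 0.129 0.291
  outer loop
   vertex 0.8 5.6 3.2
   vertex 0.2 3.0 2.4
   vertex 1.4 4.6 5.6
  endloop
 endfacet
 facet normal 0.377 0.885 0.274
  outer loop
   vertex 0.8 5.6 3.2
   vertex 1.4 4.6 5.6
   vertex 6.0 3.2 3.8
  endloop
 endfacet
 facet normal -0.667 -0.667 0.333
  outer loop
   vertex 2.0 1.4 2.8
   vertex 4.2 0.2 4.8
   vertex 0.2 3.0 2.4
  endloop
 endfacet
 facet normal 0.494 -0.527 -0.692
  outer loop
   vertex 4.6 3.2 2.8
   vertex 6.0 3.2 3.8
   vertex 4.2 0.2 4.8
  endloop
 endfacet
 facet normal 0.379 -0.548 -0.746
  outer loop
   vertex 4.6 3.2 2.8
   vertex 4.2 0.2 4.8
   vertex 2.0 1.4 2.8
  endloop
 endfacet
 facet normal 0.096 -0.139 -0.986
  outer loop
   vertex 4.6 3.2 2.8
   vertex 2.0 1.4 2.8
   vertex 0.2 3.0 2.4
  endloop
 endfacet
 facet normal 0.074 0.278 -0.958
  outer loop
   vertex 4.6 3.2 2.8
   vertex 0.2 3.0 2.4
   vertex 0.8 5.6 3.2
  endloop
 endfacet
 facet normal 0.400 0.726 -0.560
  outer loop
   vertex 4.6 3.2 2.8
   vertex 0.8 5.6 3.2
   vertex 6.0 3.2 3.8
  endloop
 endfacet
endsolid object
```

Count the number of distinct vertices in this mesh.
7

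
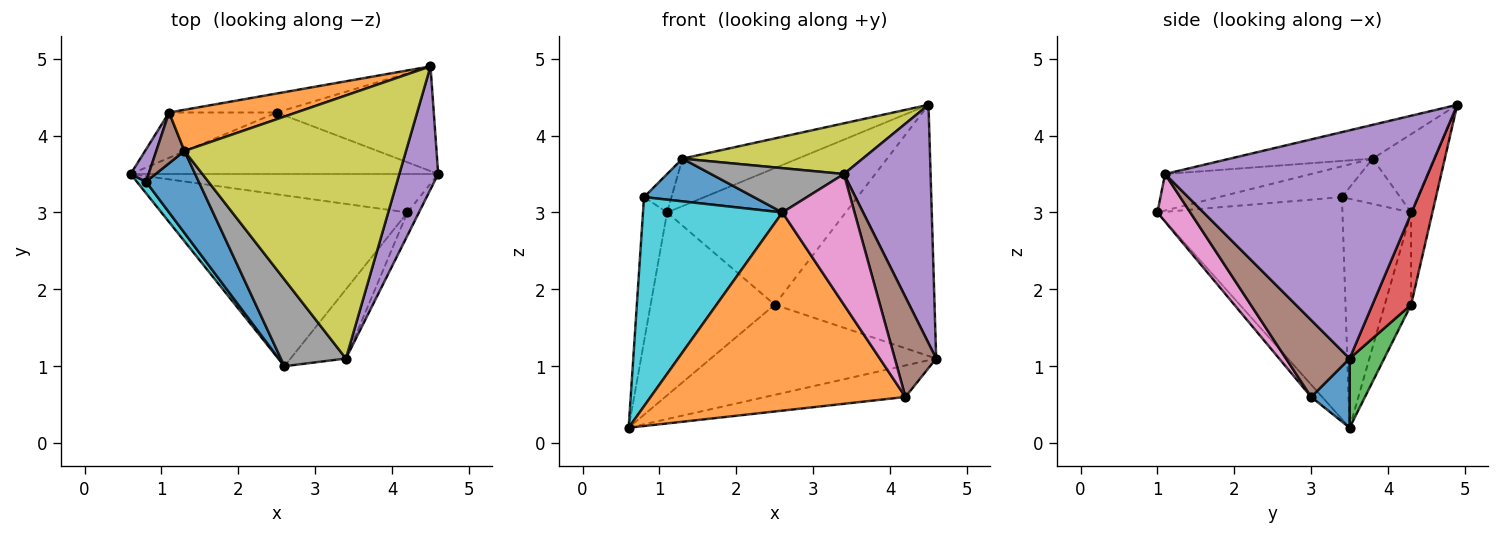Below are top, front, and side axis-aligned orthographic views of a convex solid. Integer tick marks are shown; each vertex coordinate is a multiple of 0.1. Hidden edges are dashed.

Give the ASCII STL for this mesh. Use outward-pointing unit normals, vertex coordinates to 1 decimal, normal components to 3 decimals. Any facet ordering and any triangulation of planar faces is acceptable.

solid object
 facet normal 0.171 0.625 -0.762
  outer loop
   vertex 4.2 3.0 0.6
   vertex 0.6 3.5 0.2
   vertex 4.6 3.5 1.1
  endloop
 endfacet
 facet normal -0.033 -0.757 -0.653
  outer loop
   vertex 4.2 3.0 0.6
   vertex 2.6 1.0 3.0
   vertex 0.6 3.5 0.2
  endloop
 endfacet
 facet normal 0.126 0.819 -0.559
  outer loop
   vertex 2.5 4.3 1.8
   vertex 4.6 3.5 1.1
   vertex 0.6 3.5 0.2
  endloop
 endfacet
 facet normal 0.218 0.901 -0.376
  outer loop
   vertex 2.5 4.3 1.8
   vertex 4.5 4.9 4.4
   vertex 4.6 3.5 1.1
  endloop
 endfacet
 facet normal 0.938 -0.309 0.160
  outer loop
   vertex 3.4 1.1 3.5
   vertex 4.6 3.5 1.1
   vertex 4.5 4.9 4.4
  endloop
 endfacet
 facet normal 0.832 -0.541 -0.125
  outer loop
   vertex 3.4 1.1 3.5
   vertex 4.2 3.0 0.6
   vertex 4.6 3.5 1.1
  endloop
 endfacet
 facet normal 0.374 -0.820 -0.434
  outer loop
   vertex 3.4 1.1 3.5
   vertex 2.6 1.0 3.0
   vertex 4.2 3.0 0.6
  endloop
 endfacet
 facet normal -0.447 -0.407 0.797
  outer loop
   vertex 3.4 1.1 3.5
   vertex 1.3 3.8 3.7
   vertex 2.6 1.0 3.0
  endloop
 endfacet
 facet normal -0.148 -0.187 0.971
  outer loop
   vertex 3.4 1.1 3.5
   vertex 4.5 4.9 4.4
   vertex 1.3 3.8 3.7
  endloop
 endfacet
 facet normal -0.798 -0.601 0.033
  outer loop
   vertex 0.8 3.4 3.2
   vertex 0.6 3.5 0.2
   vertex 2.6 1.0 3.0
  endloop
 endfacet
 facet normal -0.460 -0.410 0.788
  outer loop
   vertex 0.8 3.4 3.2
   vertex 2.6 1.0 3.0
   vertex 1.3 3.8 3.7
  endloop
 endfacet
 facet normal -0.374 0.701 0.607
  outer loop
   vertex 1.1 4.3 3.0
   vertex 1.3 3.8 3.7
   vertex 4.5 4.9 4.4
  endloop
 endfacet
 facet normal -0.117 0.984 -0.137
  outer loop
   vertex 1.1 4.3 3.0
   vertex 4.5 4.9 4.4
   vertex 2.5 4.3 1.8
  endloop
 endfacet
 facet normal -0.202 0.951 -0.236
  outer loop
   vertex 1.1 4.3 3.0
   vertex 2.5 4.3 1.8
   vertex 0.6 3.5 0.2
  endloop
 endfacet
 facet normal -0.941 0.330 0.074
  outer loop
   vertex 1.1 4.3 3.0
   vertex 0.6 3.5 0.2
   vertex 0.8 3.4 3.2
  endloop
 endfacet
 facet normal -0.788 0.372 0.491
  outer loop
   vertex 1.1 4.3 3.0
   vertex 0.8 3.4 3.2
   vertex 1.3 3.8 3.7
  endloop
 endfacet
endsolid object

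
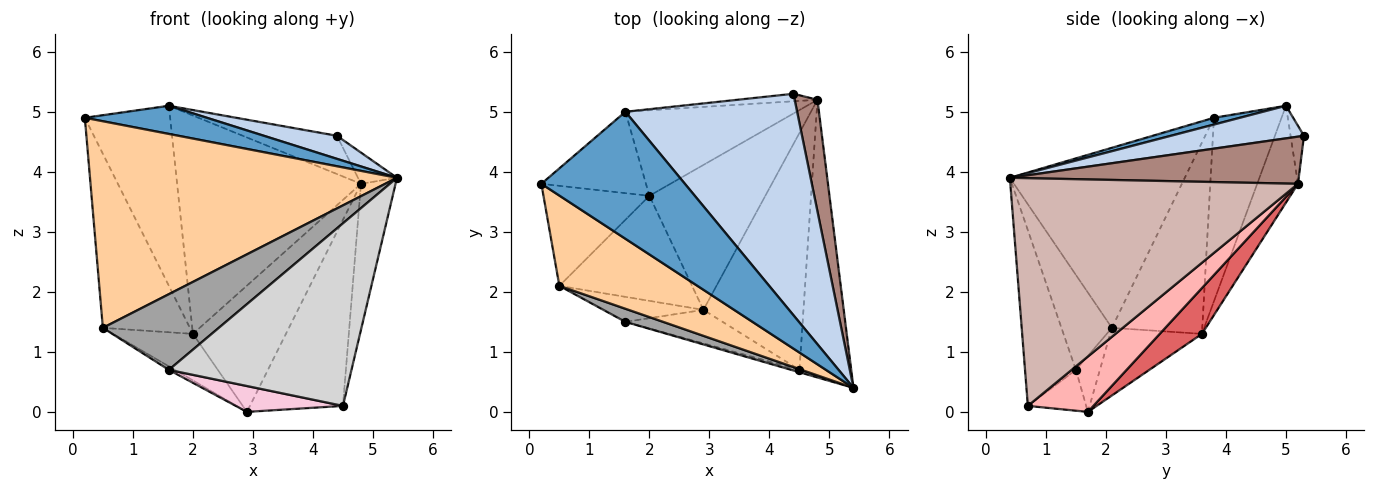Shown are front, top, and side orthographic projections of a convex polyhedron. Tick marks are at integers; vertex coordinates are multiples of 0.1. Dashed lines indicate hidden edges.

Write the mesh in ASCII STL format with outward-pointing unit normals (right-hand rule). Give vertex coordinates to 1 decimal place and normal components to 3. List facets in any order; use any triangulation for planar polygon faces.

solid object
 facet normal 0.046 -0.216 0.975
  outer loop
   vertex 1.6 5.0 5.1
   vertex 0.2 3.8 4.9
   vertex 5.4 0.4 3.9
  endloop
 endfacet
 facet normal 0.185 -0.102 0.977
  outer loop
   vertex 1.6 5.0 5.1
   vertex 5.4 0.4 3.9
   vertex 4.4 5.3 4.6
  endloop
 endfacet
 facet normal -0.586 0.739 -0.334
  outer loop
   vertex 1.6 5.0 5.1
   vertex 2.0 3.6 1.3
   vertex 0.2 3.8 4.9
  endloop
 endfacet
 facet normal -0.463 -0.812 0.355
  outer loop
   vertex 0.5 2.1 1.4
   vertex 5.4 0.4 3.9
   vertex 0.2 3.8 4.9
  endloop
 endfacet
 facet normal -0.669 0.644 -0.370
  outer loop
   vertex 0.5 2.1 1.4
   vertex 0.2 3.8 4.9
   vertex 2.0 3.6 1.3
  endloop
 endfacet
 facet normal -0.422 0.367 -0.829
  outer loop
   vertex 0.5 2.1 1.4
   vertex 2.0 3.6 1.3
   vertex 2.9 1.7 0.0
  endloop
 endfacet
 facet normal 0.285 0.630 -0.723
  outer loop
   vertex 4.8 5.2 3.8
   vertex 2.9 1.7 0.0
   vertex 2.0 3.6 1.3
  endloop
 endfacet
 facet normal 0.399 0.566 -0.721
  outer loop
   vertex 4.8 5.2 3.8
   vertex 4.5 0.7 0.1
   vertex 2.9 1.7 0.0
  endloop
 endfacet
 facet normal -0.138 0.972 -0.191
  outer loop
   vertex 4.8 5.2 3.8
   vertex 1.6 5.0 5.1
   vertex 4.4 5.3 4.6
  endloop
 endfacet
 facet normal -0.202 0.912 -0.357
  outer loop
   vertex 4.8 5.2 3.8
   vertex 2.0 3.6 1.3
   vertex 1.6 5.0 5.1
  endloop
 endfacet
 facet normal 0.894 0.121 0.432
  outer loop
   vertex 4.8 5.2 3.8
   vertex 4.4 5.3 4.6
   vertex 5.4 0.4 3.9
  endloop
 endfacet
 facet normal 0.968 0.116 -0.220
  outer loop
   vertex 4.8 5.2 3.8
   vertex 5.4 0.4 3.9
   vertex 4.5 0.7 0.1
  endloop
 endfacet
 facet normal -0.485 0.121 -0.866
  outer loop
   vertex 1.6 1.5 0.7
   vertex 0.5 2.1 1.4
   vertex 2.9 1.7 0.0
  endloop
 endfacet
 facet normal -0.315 -0.580 -0.751
  outer loop
   vertex 1.6 1.5 0.7
   vertex 2.9 1.7 0.0
   vertex 4.5 0.7 0.1
  endloop
 endfacet
 facet normal -0.394 -0.906 0.157
  outer loop
   vertex 1.6 1.5 0.7
   vertex 5.4 0.4 3.9
   vertex 0.5 2.1 1.4
  endloop
 endfacet
 facet normal -0.268 -0.963 -0.012
  outer loop
   vertex 1.6 1.5 0.7
   vertex 4.5 0.7 0.1
   vertex 5.4 0.4 3.9
  endloop
 endfacet
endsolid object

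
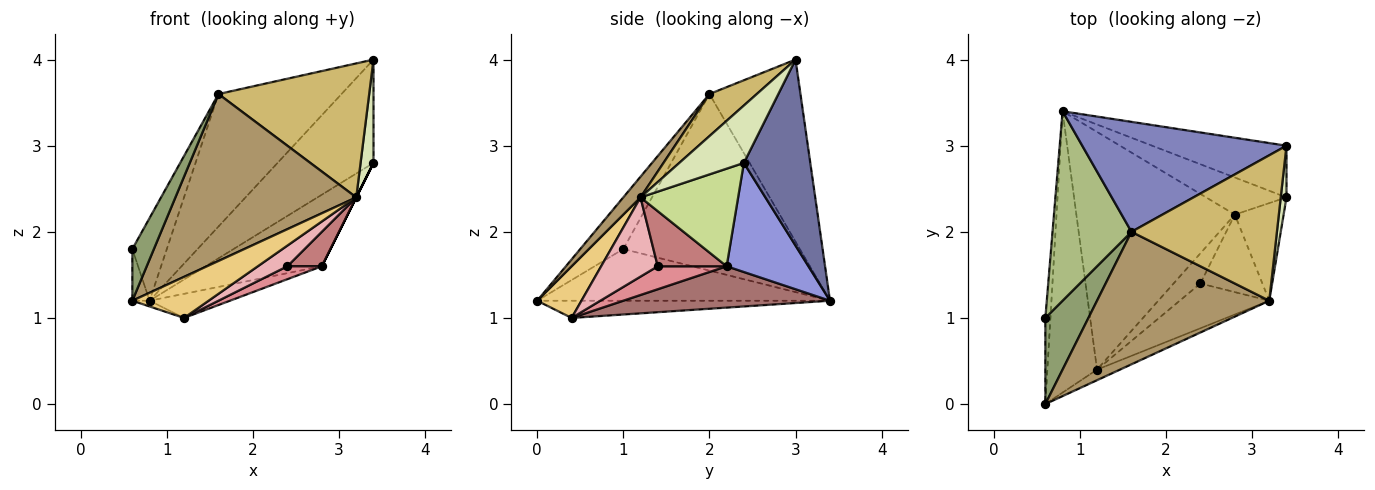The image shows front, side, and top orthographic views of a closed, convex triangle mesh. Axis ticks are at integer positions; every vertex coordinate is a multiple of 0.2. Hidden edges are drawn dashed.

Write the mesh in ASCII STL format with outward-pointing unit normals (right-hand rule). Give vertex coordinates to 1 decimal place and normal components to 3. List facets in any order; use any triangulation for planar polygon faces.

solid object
 facet normal 0.526 0.760 -0.380
  outer loop
   vertex 3.4 3.0 4.0
   vertex 3.4 2.4 2.8
   vertex 0.8 3.4 1.2
  endloop
 endfacet
 facet normal -0.495 0.669 0.555
  outer loop
   vertex 1.6 2.0 3.6
   vertex 3.4 3.0 4.0
   vertex 0.8 3.4 1.2
  endloop
 endfacet
 facet normal 0.530 0.753 -0.390
  outer loop
   vertex 2.8 2.2 1.6
   vertex 0.8 3.4 1.2
   vertex 3.4 2.4 2.8
  endloop
 endfacet
 facet normal -0.994 0.058 -0.097
  outer loop
   vertex 0.6 1.0 1.8
   vertex 0.8 3.4 1.2
   vertex 0.6 0.0 1.2
  endloop
 endfacet
 facet normal -0.717 -0.359 0.598
  outer loop
   vertex 0.6 1.0 1.8
   vertex 0.6 0.0 1.2
   vertex 1.6 2.0 3.6
  endloop
 endfacet
 facet normal -0.899 0.175 0.402
  outer loop
   vertex 0.6 1.0 1.8
   vertex 1.6 2.0 3.6
   vertex 0.8 3.4 1.2
  endloop
 endfacet
 facet normal 0.894 0.000 -0.447
  outer loop
   vertex 3.2 1.2 2.4
   vertex 2.8 2.2 1.6
   vertex 3.4 2.4 2.8
  endloop
 endfacet
 facet normal 0.976 -0.195 0.098
  outer loop
   vertex 3.2 1.2 2.4
   vertex 3.4 2.4 2.8
   vertex 3.4 3.0 4.0
  endloop
 endfacet
 facet normal 0.074 -0.781 0.620
  outer loop
   vertex 3.2 1.2 2.4
   vertex 1.6 2.0 3.6
   vertex 0.6 0.0 1.2
  endloop
 endfacet
 facet normal 0.208 -0.663 0.719
  outer loop
   vertex 3.2 1.2 2.4
   vertex 3.4 3.0 4.0
   vertex 1.6 2.0 3.6
  endloop
 endfacet
 facet normal 0.490 -0.844 -0.218
  outer loop
   vertex 1.2 0.4 1.0
   vertex 3.2 1.2 2.4
   vertex 0.6 0.0 1.2
  endloop
 endfacet
 facet normal -0.328 0.019 -0.945
  outer loop
   vertex 1.2 0.4 1.0
   vertex 0.6 0.0 1.2
   vertex 0.8 3.4 1.2
  endloop
 endfacet
 facet normal 0.251 0.098 -0.963
  outer loop
   vertex 1.2 0.4 1.0
   vertex 0.8 3.4 1.2
   vertex 2.8 2.2 1.6
  endloop
 endfacet
 facet normal 0.630 -0.315 -0.709
  outer loop
   vertex 2.4 1.4 1.6
   vertex 2.8 2.2 1.6
   vertex 3.2 1.2 2.4
  endloop
 endfacet
 facet normal 0.619 -0.309 -0.722
  outer loop
   vertex 2.4 1.4 1.6
   vertex 1.2 0.4 1.0
   vertex 2.8 2.2 1.6
  endloop
 endfacet
 facet normal 0.626 -0.327 -0.708
  outer loop
   vertex 2.4 1.4 1.6
   vertex 3.2 1.2 2.4
   vertex 1.2 0.4 1.0
  endloop
 endfacet
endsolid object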